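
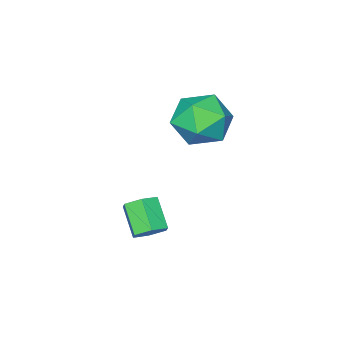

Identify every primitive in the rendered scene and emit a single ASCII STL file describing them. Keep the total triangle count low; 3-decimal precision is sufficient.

solid 
facet normal 0.291 0.689 -0.664
outer loop
vertex 0.731 -0.912 -1.12
vertex 0.342 -0.431 -0.792
vertex 1.009 -0.531 -0.603
endloop
endfacet
facet normal 0.870 -0.479 -0.115
outer loop
vertex 0.731 -0.912 -1.12
vertex 1.009 -0.531 -0.603
vertex 0.326 -1.869 -0.197
endloop
endfacet
facet normal 0.870 -0.479 -0.115
outer loop
vertex 0.326 -1.869 -0.197
vertex 1.009 -0.531 -0.603
vertex 0.604 -1.488 0.32
endloop
endfacet
facet normal -0.290 -0.689 0.664
outer loop
vertex 0.326 -1.869 -0.197
vertex 0.604 -1.488 0.32
vertex -0.062 -1.389 0.132
endloop
endfacet
facet normal 0.291 0.689 -0.663
outer loop
vertex 1.009 -0.531 -0.603
vertex 0.342 -0.431 -0.792
vertex 0.62 -0.05 -0.274
endloop
endfacet
facet normal 0.779 0.232 0.582
outer loop
vertex 1.009 -0.531 -0.603
vertex 0.62 -0.05 -0.274
vertex 0.604 -1.488 0.32
endloop
endfacet
facet normal 0.780 0.231 0.581
outer loop
vertex 0.604 -1.488 0.32
vertex 0.62 -0.05 -0.274
vertex 0.216 -1.007 0.649
endloop
endfacet
facet normal -0.290 -0.689 0.665
outer loop
vertex 0.604 -1.488 0.32
vertex 0.216 -1.007 0.649
vertex -0.062 -1.389 0.132
endloop
endfacet
facet normal 0.291 0.690 -0.663
outer loop
vertex 0.62 -0.05 -0.274
vertex 0.342 -0.431 -0.792
vertex -0.046 0.049 -0.463
endloop
endfacet
facet normal -0.092 0.711 0.697
outer loop
vertex 0.62 -0.05 -0.274
vertex -0.046 0.049 -0.463
vertex 0.216 -1.007 0.649
endloop
endfacet
facet normal -0.092 0.711 0.697
outer loop
vertex 0.216 -1.007 0.649
vertex -0.046 0.049 -0.463
vertex -0.451 -0.908 0.46
endloop
endfacet
facet normal -0.291 -0.688 0.665
outer loop
vertex 0.216 -1.007 0.649
vertex -0.451 -0.908 0.46
vertex -0.062 -1.389 0.132
endloop
endfacet
facet normal 0.290 0.689 -0.664
outer loop
vertex -0.046 0.049 -0.463
vertex 0.342 -0.431 -0.792
vertex -0.324 -0.332 -0.98
endloop
endfacet
facet normal -0.870 0.479 0.115
outer loop
vertex -0.046 0.049 -0.463
vertex -0.324 -0.332 -0.98
vertex -0.451 -0.908 0.46
endloop
endfacet
facet normal -0.870 0.479 0.115
outer loop
vertex -0.451 -0.908 0.46
vertex -0.324 -0.332 -0.98
vertex -0.729 -1.289 -0.057
endloop
endfacet
facet normal -0.291 -0.689 0.664
outer loop
vertex -0.451 -0.908 0.46
vertex -0.729 -1.289 -0.057
vertex -0.062 -1.389 0.132
endloop
endfacet
facet normal 0.290 0.689 -0.665
outer loop
vertex -0.324 -0.332 -0.98
vertex 0.342 -0.431 -0.792
vertex 0.064 -0.813 -1.309
endloop
endfacet
facet normal -0.780 -0.231 -0.582
outer loop
vertex -0.324 -0.332 -0.98
vertex 0.064 -0.813 -1.309
vertex -0.729 -1.289 -0.057
endloop
endfacet
facet normal -0.779 -0.232 -0.582
outer loop
vertex -0.729 -1.289 -0.057
vertex 0.064 -0.813 -1.309
vertex -0.34 -1.77 -0.386
endloop
endfacet
facet normal -0.291 -0.689 0.663
outer loop
vertex -0.729 -1.289 -0.057
vertex -0.34 -1.77 -0.386
vertex -0.062 -1.389 0.132
endloop
endfacet
facet normal 0.291 0.688 -0.665
outer loop
vertex 0.064 -0.813 -1.309
vertex 0.342 -0.431 -0.792
vertex 0.731 -0.912 -1.12
endloop
endfacet
facet normal 0.092 -0.711 -0.697
outer loop
vertex 0.064 -0.813 -1.309
vertex 0.731 -0.912 -1.12
vertex -0.34 -1.77 -0.386
endloop
endfacet
facet normal 0.092 -0.711 -0.697
outer loop
vertex -0.34 -1.77 -0.386
vertex 0.731 -0.912 -1.12
vertex 0.326 -1.869 -0.197
endloop
endfacet
facet normal -0.291 -0.690 0.663
outer loop
vertex -0.34 -1.77 -0.386
vertex 0.326 -1.869 -0.197
vertex -0.062 -1.389 0.132
endloop
endfacet
facet normal -0.672 0.519 0.528
outer loop
vertex -3.645 -0.336 3.48
vertex -3.276 -0.92 4.523
vertex -2.724 0.148 4.175
endloop
endfacet
facet normal -0.445 0.895 -0.034
outer loop
vertex -3.645 -0.336 3.48
vertex -2.724 0.148 4.175
vertex -2.631 0.147 2.928
endloop
endfacet
facet normal -0.586 0.518 -0.623
outer loop
vertex -3.645 -0.336 3.48
vertex -2.631 0.147 2.928
vertex -3.125 -0.922 2.504
endloop
endfacet
facet normal -0.901 -0.091 -0.425
outer loop
vertex -3.645 -0.336 3.48
vertex -3.125 -0.922 2.504
vertex -3.524 -1.581 3.49
endloop
endfacet
facet normal -0.954 -0.090 0.287
outer loop
vertex -3.645 -0.336 3.48
vertex -3.524 -1.581 3.49
vertex -3.276 -0.92 4.523
endloop
endfacet
facet normal 0.264 0.964 0.019
outer loop
vertex -2.631 0.147 2.928
vertex -2.724 0.148 4.175
vertex -1.636 -0.139 3.63
endloop
endfacet
facet normal -0.105 0.357 0.928
outer loop
vertex -2.724 0.148 4.175
vertex -3.276 -0.92 4.523
vertex -2.035 -0.798 4.616
endloop
endfacet
facet normal -0.560 -0.630 0.538
outer loop
vertex -3.276 -0.92 4.523
vertex -3.524 -1.581 3.49
vertex -2.529 -1.867 4.192
endloop
endfacet
facet normal -0.474 -0.631 -0.614
outer loop
vertex -3.524 -1.581 3.49
vertex -3.125 -0.922 2.504
vertex -2.436 -1.868 2.945
endloop
endfacet
facet normal 0.035 0.354 -0.934
outer loop
vertex -3.125 -0.922 2.504
vertex -2.631 0.147 2.928
vertex -1.884 -0.8 2.597
endloop
endfacet
facet normal 0.901 0.091 0.425
outer loop
vertex -1.515 -1.384 3.64
vertex -1.636 -0.139 3.63
vertex -2.035 -0.798 4.616
endloop
endfacet
facet normal 0.586 -0.518 0.623
outer loop
vertex -1.515 -1.384 3.64
vertex -2.035 -0.798 4.616
vertex -2.529 -1.867 4.192
endloop
endfacet
facet normal 0.445 -0.895 0.034
outer loop
vertex -1.515 -1.384 3.64
vertex -2.529 -1.867 4.192
vertex -2.436 -1.868 2.945
endloop
endfacet
facet normal 0.672 -0.519 -0.528
outer loop
vertex -1.515 -1.384 3.64
vertex -2.436 -1.868 2.945
vertex -1.884 -0.8 2.597
endloop
endfacet
facet normal 0.954 0.090 -0.287
outer loop
vertex -1.515 -1.384 3.64
vertex -1.884 -0.8 2.597
vertex -1.636 -0.139 3.63
endloop
endfacet
facet normal 0.474 0.631 0.614
outer loop
vertex -2.035 -0.798 4.616
vertex -1.636 -0.139 3.63
vertex -2.724 0.148 4.175
endloop
endfacet
facet normal -0.035 -0.354 0.934
outer loop
vertex -2.529 -1.867 4.192
vertex -2.035 -0.798 4.616
vertex -3.276 -0.92 4.523
endloop
endfacet
facet normal -0.264 -0.964 -0.019
outer loop
vertex -2.436 -1.868 2.945
vertex -2.529 -1.867 4.192
vertex -3.524 -1.581 3.49
endloop
endfacet
facet normal 0.105 -0.357 -0.928
outer loop
vertex -1.884 -0.8 2.597
vertex -2.436 -1.868 2.945
vertex -3.125 -0.922 2.504
endloop
endfacet
facet normal 0.560 0.630 -0.538
outer loop
vertex -1.636 -0.139 3.63
vertex -1.884 -0.8 2.597
vertex -2.631 0.147 2.928
endloop
endfacet

endsolid


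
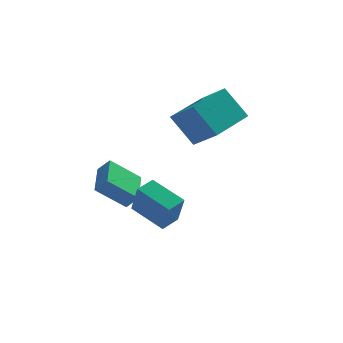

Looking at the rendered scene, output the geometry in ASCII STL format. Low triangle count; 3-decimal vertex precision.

solid 
facet normal -0.742 -0.653 -0.152
outer loop
vertex 0.336 -3.493 1.209
vertex -0.818 -2.323 1.812
vertex 0.14 -2.931 -0.255
endloop
endfacet
facet normal 0.659 -0.669 -0.345
outer loop
vertex 0.838 -2.317 -0.112
vertex 0.336 -3.493 1.209
vertex 0.14 -2.931 -0.255
endloop
endfacet
facet normal -0.742 -0.653 -0.152
outer loop
vertex 0.14 -2.931 -0.255
vertex -0.818 -2.323 1.812
vertex -1.013 -1.761 0.348
endloop
endfacet
facet normal -0.123 0.356 -0.926
outer loop
vertex -1.013 -1.761 0.348
vertex 0.838 -2.317 -0.112
vertex 0.14 -2.931 -0.255
endloop
endfacet
facet normal 0.123 -0.356 0.926
outer loop
vertex 0.336 -3.493 1.209
vertex -0.12 -1.709 1.955
vertex -0.818 -2.323 1.812
endloop
endfacet
facet normal 0.659 -0.668 -0.344
outer loop
vertex 1.033 -2.879 1.352
vertex 0.336 -3.493 1.209
vertex 0.838 -2.317 -0.112
endloop
endfacet
facet normal 0.123 -0.356 0.926
outer loop
vertex 1.033 -2.879 1.352
vertex -0.12 -1.709 1.955
vertex 0.336 -3.493 1.209
endloop
endfacet
facet normal -0.659 0.669 0.344
outer loop
vertex -0.818 -2.323 1.812
vertex -0.12 -1.709 1.955
vertex -1.013 -1.761 0.348
endloop
endfacet
facet normal -0.123 0.356 -0.926
outer loop
vertex -0.316 -1.147 0.491
vertex 0.838 -2.317 -0.112
vertex -1.013 -1.761 0.348
endloop
endfacet
facet normal -0.659 0.668 0.345
outer loop
vertex -1.013 -1.761 0.348
vertex -0.12 -1.709 1.955
vertex -0.316 -1.147 0.491
endloop
endfacet
facet normal 0.742 0.653 0.152
outer loop
vertex -0.316 -1.147 0.491
vertex 1.033 -2.879 1.352
vertex 0.838 -2.317 -0.112
endloop
endfacet
facet normal 0.742 0.653 0.151
outer loop
vertex -0.12 -1.709 1.955
vertex 1.033 -2.879 1.352
vertex -0.316 -1.147 0.491
endloop
endfacet
facet normal -0.507 0.386 0.770
outer loop
vertex 1.885 0.947 4.725
vertex 3.447 2.458 4.996
vertex 1.039 2.018 3.63
endloop
endfacet
facet normal -0.713 -0.690 -0.124
outer loop
vertex 1.953 1.322 2.244
vertex 1.885 0.947 4.725
vertex 1.039 2.018 3.63
endloop
endfacet
facet normal -0.507 0.386 0.770
outer loop
vertex 1.039 2.018 3.63
vertex 3.447 2.458 4.996
vertex 2.601 3.529 3.901
endloop
endfacet
facet normal -0.483 0.612 -0.626
outer loop
vertex 2.601 3.529 3.901
vertex 1.953 1.322 2.244
vertex 1.039 2.018 3.63
endloop
endfacet
facet normal 0.483 -0.612 0.626
outer loop
vertex 1.885 0.947 4.725
vertex 4.361 1.762 3.61
vertex 3.447 2.458 4.996
endloop
endfacet
facet normal -0.713 -0.690 -0.124
outer loop
vertex 2.799 0.251 3.339
vertex 1.885 0.947 4.725
vertex 1.953 1.322 2.244
endloop
endfacet
facet normal 0.483 -0.612 0.626
outer loop
vertex 2.799 0.251 3.339
vertex 4.361 1.762 3.61
vertex 1.885 0.947 4.725
endloop
endfacet
facet normal 0.713 0.690 0.124
outer loop
vertex 3.447 2.458 4.996
vertex 4.361 1.762 3.61
vertex 2.601 3.529 3.901
endloop
endfacet
facet normal -0.483 0.612 -0.626
outer loop
vertex 3.515 2.833 2.515
vertex 1.953 1.322 2.244
vertex 2.601 3.529 3.901
endloop
endfacet
facet normal 0.713 0.690 0.124
outer loop
vertex 2.601 3.529 3.901
vertex 4.361 1.762 3.61
vertex 3.515 2.833 2.515
endloop
endfacet
facet normal 0.507 -0.386 -0.770
outer loop
vertex 3.515 2.833 2.515
vertex 2.799 0.251 3.339
vertex 1.953 1.322 2.244
endloop
endfacet
facet normal 0.507 -0.386 -0.770
outer loop
vertex 4.361 1.762 3.61
vertex 2.799 0.251 3.339
vertex 3.515 2.833 2.515
endloop
endfacet
facet normal -0.630 0.224 -0.743
outer loop
vertex -2.26 1.732 -0.501
vertex -1.984 3.476 -0.209
vertex -0.905 1.712 -1.656
endloop
endfacet
facet normal -0.154 -0.975 -0.163
outer loop
vertex -0.376 1.524 -1.031
vertex -2.26 1.732 -0.501
vertex -0.905 1.712 -1.656
endloop
endfacet
facet normal -0.630 0.224 -0.743
outer loop
vertex -0.905 1.712 -1.656
vertex -1.984 3.476 -0.209
vertex -0.63 3.456 -1.363
endloop
endfacet
facet normal 0.762 -0.011 -0.648
outer loop
vertex -0.63 3.456 -1.363
vertex -0.376 1.524 -1.031
vertex -0.905 1.712 -1.656
endloop
endfacet
facet normal -0.761 0.012 0.648
outer loop
vertex -2.26 1.732 -0.501
vertex -1.455 3.288 0.416
vertex -1.984 3.476 -0.209
endloop
endfacet
facet normal -0.154 -0.975 -0.163
outer loop
vertex -1.73 1.544 0.123
vertex -2.26 1.732 -0.501
vertex -0.376 1.524 -1.031
endloop
endfacet
facet normal -0.761 0.011 0.649
outer loop
vertex -1.73 1.544 0.123
vertex -1.455 3.288 0.416
vertex -2.26 1.732 -0.501
endloop
endfacet
facet normal 0.154 0.975 0.163
outer loop
vertex -1.984 3.476 -0.209
vertex -1.455 3.288 0.416
vertex -0.63 3.456 -1.363
endloop
endfacet
facet normal 0.760 -0.012 -0.649
outer loop
vertex -0.1 3.268 -0.739
vertex -0.376 1.524 -1.031
vertex -0.63 3.456 -1.363
endloop
endfacet
facet normal 0.154 0.975 0.163
outer loop
vertex -0.63 3.456 -1.363
vertex -1.455 3.288 0.416
vertex -0.1 3.268 -0.739
endloop
endfacet
facet normal 0.630 -0.224 0.743
outer loop
vertex -0.1 3.268 -0.739
vertex -1.73 1.544 0.123
vertex -0.376 1.524 -1.031
endloop
endfacet
facet normal 0.630 -0.224 0.743
outer loop
vertex -1.455 3.288 0.416
vertex -1.73 1.544 0.123
vertex -0.1 3.268 -0.739
endloop
endfacet

endsolid


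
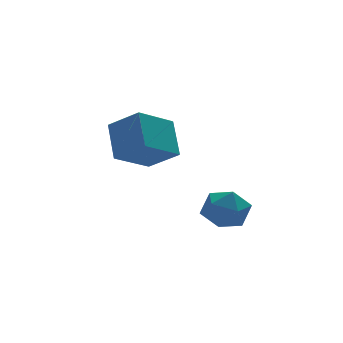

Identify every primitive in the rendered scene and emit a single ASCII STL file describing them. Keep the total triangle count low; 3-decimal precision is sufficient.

solid 
facet normal -0.549 0.635 -0.543
outer loop
vertex -0.029 -0.323 -0.088
vertex 0.154 0.916 1.177
vertex 1.538 0.308 -0.934
endloop
endfacet
facet normal -0.103 -0.696 -0.711
outer loop
vertex 2.406 -0.696 -0.077
vertex -0.029 -0.323 -0.088
vertex 1.538 0.308 -0.934
endloop
endfacet
facet normal -0.549 0.635 -0.543
outer loop
vertex 1.538 0.308 -0.934
vertex 0.154 0.916 1.177
vertex 1.722 1.547 0.33
endloop
endfacet
facet normal 0.829 0.334 -0.448
outer loop
vertex 1.722 1.547 0.33
vertex 2.406 -0.696 -0.077
vertex 1.538 0.308 -0.934
endloop
endfacet
facet normal -0.829 -0.335 0.448
outer loop
vertex -0.029 -0.323 -0.088
vertex 1.022 -0.088 2.034
vertex 0.154 0.916 1.177
endloop
endfacet
facet normal -0.103 -0.696 -0.710
outer loop
vertex 0.838 -1.327 0.77
vertex -0.029 -0.323 -0.088
vertex 2.406 -0.696 -0.077
endloop
endfacet
facet normal -0.830 -0.334 0.448
outer loop
vertex 0.838 -1.327 0.77
vertex 1.022 -0.088 2.034
vertex -0.029 -0.323 -0.088
endloop
endfacet
facet normal 0.104 0.696 0.710
outer loop
vertex 0.154 0.916 1.177
vertex 1.022 -0.088 2.034
vertex 1.722 1.547 0.33
endloop
endfacet
facet normal 0.830 0.334 -0.447
outer loop
vertex 2.589 0.543 1.188
vertex 2.406 -0.696 -0.077
vertex 1.722 1.547 0.33
endloop
endfacet
facet normal 0.103 0.696 0.710
outer loop
vertex 1.722 1.547 0.33
vertex 1.022 -0.088 2.034
vertex 2.589 0.543 1.188
endloop
endfacet
facet normal 0.549 -0.635 0.543
outer loop
vertex 2.589 0.543 1.188
vertex 0.838 -1.327 0.77
vertex 2.406 -0.696 -0.077
endloop
endfacet
facet normal 0.549 -0.635 0.543
outer loop
vertex 1.022 -0.088 2.034
vertex 0.838 -1.327 0.77
vertex 2.589 0.543 1.188
endloop
endfacet
facet normal -0.950 -0.309 -0.039
outer loop
vertex 2.187 -3.365 -2.018
vertex 2.496 -4.283 -2.26
vertex 2.375 -4.033 -1.3
endloop
endfacet
facet normal -0.874 0.220 0.434
outer loop
vertex 2.187 -3.365 -2.018
vertex 2.375 -4.033 -1.3
vertex 2.669 -3.085 -1.189
endloop
endfacet
facet normal -0.611 0.787 0.090
outer loop
vertex 2.187 -3.365 -2.018
vertex 2.669 -3.085 -1.189
vertex 2.971 -2.749 -2.08
endloop
endfacet
facet normal -0.525 0.608 -0.595
outer loop
vertex 2.187 -3.365 -2.018
vertex 2.971 -2.749 -2.08
vertex 2.864 -3.489 -2.742
endloop
endfacet
facet normal -0.735 -0.069 -0.675
outer loop
vertex 2.187 -3.365 -2.018
vertex 2.864 -3.489 -2.742
vertex 2.496 -4.283 -2.26
endloop
endfacet
facet normal -0.393 0.014 0.919
outer loop
vertex 2.669 -3.085 -1.189
vertex 2.375 -4.033 -1.3
vertex 3.276 -3.831 -0.918
endloop
endfacet
facet normal -0.516 -0.842 0.154
outer loop
vertex 2.375 -4.033 -1.3
vertex 2.496 -4.283 -2.26
vertex 3.169 -4.571 -1.58
endloop
endfacet
facet normal -0.167 -0.454 -0.875
outer loop
vertex 2.496 -4.283 -2.26
vertex 2.864 -3.489 -2.742
vertex 3.471 -4.235 -2.471
endloop
endfacet
facet normal 0.172 0.643 -0.746
outer loop
vertex 2.864 -3.489 -2.742
vertex 2.971 -2.749 -2.08
vertex 3.765 -3.287 -2.36
endloop
endfacet
facet normal 0.033 0.931 0.362
outer loop
vertex 2.971 -2.749 -2.08
vertex 2.669 -3.085 -1.189
vertex 3.644 -3.037 -1.4
endloop
endfacet
facet normal 0.525 -0.608 0.595
outer loop
vertex 3.953 -3.955 -1.642
vertex 3.276 -3.831 -0.918
vertex 3.169 -4.571 -1.58
endloop
endfacet
facet normal 0.611 -0.787 -0.090
outer loop
vertex 3.953 -3.955 -1.642
vertex 3.169 -4.571 -1.58
vertex 3.471 -4.235 -2.471
endloop
endfacet
facet normal 0.874 -0.220 -0.434
outer loop
vertex 3.953 -3.955 -1.642
vertex 3.471 -4.235 -2.471
vertex 3.765 -3.287 -2.36
endloop
endfacet
facet normal 0.950 0.309 0.039
outer loop
vertex 3.953 -3.955 -1.642
vertex 3.765 -3.287 -2.36
vertex 3.644 -3.037 -1.4
endloop
endfacet
facet normal 0.735 0.069 0.675
outer loop
vertex 3.953 -3.955 -1.642
vertex 3.644 -3.037 -1.4
vertex 3.276 -3.831 -0.918
endloop
endfacet
facet normal -0.172 -0.643 0.746
outer loop
vertex 3.169 -4.571 -1.58
vertex 3.276 -3.831 -0.918
vertex 2.375 -4.033 -1.3
endloop
endfacet
facet normal -0.033 -0.931 -0.362
outer loop
vertex 3.471 -4.235 -2.471
vertex 3.169 -4.571 -1.58
vertex 2.496 -4.283 -2.26
endloop
endfacet
facet normal 0.393 -0.014 -0.919
outer loop
vertex 3.765 -3.287 -2.36
vertex 3.471 -4.235 -2.471
vertex 2.864 -3.489 -2.742
endloop
endfacet
facet normal 0.516 0.842 -0.154
outer loop
vertex 3.644 -3.037 -1.4
vertex 3.765 -3.287 -2.36
vertex 2.971 -2.749 -2.08
endloop
endfacet
facet normal 0.167 0.454 0.875
outer loop
vertex 3.276 -3.831 -0.918
vertex 3.644 -3.037 -1.4
vertex 2.669 -3.085 -1.189
endloop
endfacet

endsolid


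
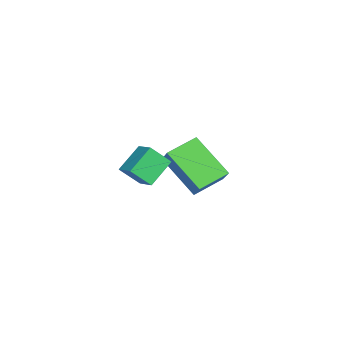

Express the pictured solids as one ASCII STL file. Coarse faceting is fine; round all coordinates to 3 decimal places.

solid 
facet normal -0.783 -0.493 -0.379
outer loop
vertex 2.412 -2.961 2.433
vertex 1.674 -2.332 3.139
vertex 2.321 -2.267 1.719
endloop
endfacet
facet normal 0.615 -0.525 -0.588
outer loop
vertex 2.986 -1.848 2.041
vertex 2.412 -2.961 2.433
vertex 2.321 -2.267 1.719
endloop
endfacet
facet normal -0.783 -0.494 -0.379
outer loop
vertex 2.321 -2.267 1.719
vertex 1.674 -2.332 3.139
vertex 1.582 -1.638 2.425
endloop
endfacet
facet normal -0.092 0.694 -0.714
outer loop
vertex 1.582 -1.638 2.425
vertex 2.986 -1.848 2.041
vertex 2.321 -2.267 1.719
endloop
endfacet
facet normal 0.092 -0.694 0.714
outer loop
vertex 2.412 -2.961 2.433
vertex 2.339 -1.913 3.461
vertex 1.674 -2.332 3.139
endloop
endfacet
facet normal 0.615 -0.525 -0.589
outer loop
vertex 3.078 -2.542 2.755
vertex 2.412 -2.961 2.433
vertex 2.986 -1.848 2.041
endloop
endfacet
facet normal 0.091 -0.694 0.714
outer loop
vertex 3.078 -2.542 2.755
vertex 2.339 -1.913 3.461
vertex 2.412 -2.961 2.433
endloop
endfacet
facet normal -0.615 0.524 0.589
outer loop
vertex 1.674 -2.332 3.139
vertex 2.339 -1.913 3.461
vertex 1.582 -1.638 2.425
endloop
endfacet
facet normal -0.091 0.694 -0.714
outer loop
vertex 2.248 -1.219 2.747
vertex 2.986 -1.848 2.041
vertex 1.582 -1.638 2.425
endloop
endfacet
facet normal -0.615 0.525 0.589
outer loop
vertex 1.582 -1.638 2.425
vertex 2.339 -1.913 3.461
vertex 2.248 -1.219 2.747
endloop
endfacet
facet normal 0.783 0.493 0.379
outer loop
vertex 2.248 -1.219 2.747
vertex 3.078 -2.542 2.755
vertex 2.986 -1.848 2.041
endloop
endfacet
facet normal 0.783 0.493 0.380
outer loop
vertex 2.339 -1.913 3.461
vertex 3.078 -2.542 2.755
vertex 2.248 -1.219 2.747
endloop
endfacet
facet normal -0.703 -0.183 -0.687
outer loop
vertex -2.022 -1.723 0.357
vertex -2.707 -0.706 0.787
vertex -1.083 -0.551 -0.918
endloop
endfacet
facet normal 0.528 -0.782 -0.331
outer loop
vertex -0.253 -0.334 -0.107
vertex -2.022 -1.723 0.357
vertex -1.083 -0.551 -0.918
endloop
endfacet
facet normal -0.704 -0.183 -0.687
outer loop
vertex -1.083 -0.551 -0.918
vertex -2.707 -0.706 0.787
vertex -1.768 0.467 -0.487
endloop
endfacet
facet normal 0.477 0.595 -0.647
outer loop
vertex -1.768 0.467 -0.487
vertex -0.253 -0.334 -0.107
vertex -1.083 -0.551 -0.918
endloop
endfacet
facet normal -0.477 -0.595 0.647
outer loop
vertex -2.022 -1.723 0.357
vertex -1.877 -0.489 1.598
vertex -2.707 -0.706 0.787
endloop
endfacet
facet normal 0.527 -0.782 -0.332
outer loop
vertex -1.192 -1.507 1.167
vertex -2.022 -1.723 0.357
vertex -0.253 -0.334 -0.107
endloop
endfacet
facet normal -0.477 -0.595 0.647
outer loop
vertex -1.192 -1.507 1.167
vertex -1.877 -0.489 1.598
vertex -2.022 -1.723 0.357
endloop
endfacet
facet normal -0.528 0.782 0.331
outer loop
vertex -2.707 -0.706 0.787
vertex -1.877 -0.489 1.598
vertex -1.768 0.467 -0.487
endloop
endfacet
facet normal 0.477 0.595 -0.647
outer loop
vertex -0.938 0.683 0.323
vertex -0.253 -0.334 -0.107
vertex -1.768 0.467 -0.487
endloop
endfacet
facet normal -0.527 0.783 0.331
outer loop
vertex -1.768 0.467 -0.487
vertex -1.877 -0.489 1.598
vertex -0.938 0.683 0.323
endloop
endfacet
facet normal 0.703 0.183 0.687
outer loop
vertex -0.938 0.683 0.323
vertex -1.192 -1.507 1.167
vertex -0.253 -0.334 -0.107
endloop
endfacet
facet normal 0.704 0.183 0.686
outer loop
vertex -1.877 -0.489 1.598
vertex -1.192 -1.507 1.167
vertex -0.938 0.683 0.323
endloop
endfacet

endsolid


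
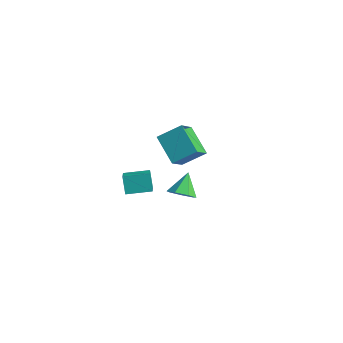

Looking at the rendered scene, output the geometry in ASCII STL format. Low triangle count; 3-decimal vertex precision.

solid 
facet normal 0.349 -0.620 -0.703
outer loop
vertex 0.705 2.87 -4.279
vertex -0.161 2.351 -4.252
vertex 0.081 3.143 -4.83
endloop
endfacet
facet normal 0.382 0.924 0.025
outer loop
vertex 0.705 2.87 -4.279
vertex 0.081 3.143 -4.83
vertex -0.779 3.449 -3.008
endloop
endfacet
facet normal 0.349 -0.620 -0.703
outer loop
vertex 0.081 3.143 -4.83
vertex -0.161 2.351 -4.252
vertex -0.726 2.82 -4.946
endloop
endfacet
facet normal -0.317 0.900 -0.301
outer loop
vertex 0.081 3.143 -4.83
vertex -0.726 2.82 -4.946
vertex -0.779 3.449 -3.008
endloop
endfacet
facet normal 0.348 -0.620 -0.703
outer loop
vertex -0.726 2.82 -4.946
vertex -0.161 2.351 -4.252
vertex -1.107 2.145 -4.539
endloop
endfacet
facet normal -0.898 0.411 -0.158
outer loop
vertex -0.726 2.82 -4.946
vertex -1.107 2.145 -4.539
vertex -0.779 3.449 -3.008
endloop
endfacet
facet normal 0.348 -0.620 -0.703
outer loop
vertex -1.107 2.145 -4.539
vertex -0.161 2.351 -4.252
vertex -0.777 1.624 -3.916
endloop
endfacet
facet normal -0.923 -0.172 0.345
outer loop
vertex -1.107 2.145 -4.539
vertex -0.777 1.624 -3.916
vertex -0.779 3.449 -3.008
endloop
endfacet
facet normal 0.349 -0.620 -0.703
outer loop
vertex -0.777 1.624 -3.916
vertex -0.161 2.351 -4.252
vertex 0.017 1.651 -3.546
endloop
endfacet
facet normal -0.373 -0.414 0.831
outer loop
vertex -0.777 1.624 -3.916
vertex 0.017 1.651 -3.546
vertex -0.779 3.449 -3.008
endloop
endfacet
facet normal 0.349 -0.620 -0.703
outer loop
vertex 0.017 1.651 -3.546
vertex -0.161 2.351 -4.252
vertex 0.677 2.206 -3.708
endloop
endfacet
facet normal 0.338 -0.129 0.932
outer loop
vertex 0.017 1.651 -3.546
vertex 0.677 2.206 -3.708
vertex -0.779 3.449 -3.008
endloop
endfacet
facet normal 0.349 -0.619 -0.703
outer loop
vertex 0.677 2.206 -3.708
vertex -0.161 2.351 -4.252
vertex 0.705 2.87 -4.279
endloop
endfacet
facet normal 0.673 0.465 0.574
outer loop
vertex 0.677 2.206 -3.708
vertex 0.705 2.87 -4.279
vertex -0.779 3.449 -3.008
endloop
endfacet
facet normal -0.827 0.139 0.544
outer loop
vertex 2.612 -0.003 5.511
vertex 2.083 1.232 4.39
vertex 1.765 -1.246 4.541
endloop
endfacet
facet normal 0.302 -0.706 0.641
outer loop
vertex 3.577 -1.552 3.35
vertex 2.612 -0.003 5.511
vertex 1.765 -1.246 4.541
endloop
endfacet
facet normal -0.828 0.139 0.544
outer loop
vertex 1.765 -1.246 4.541
vertex 2.083 1.232 4.39
vertex 1.236 -0.012 3.42
endloop
endfacet
facet normal -0.473 -0.695 -0.542
outer loop
vertex 1.236 -0.012 3.42
vertex 3.577 -1.552 3.35
vertex 1.765 -1.246 4.541
endloop
endfacet
facet normal 0.473 0.695 0.542
outer loop
vertex 2.612 -0.003 5.511
vertex 3.895 0.926 3.199
vertex 2.083 1.232 4.39
endloop
endfacet
facet normal 0.302 -0.706 0.641
outer loop
vertex 4.424 -0.308 4.32
vertex 2.612 -0.003 5.511
vertex 3.577 -1.552 3.35
endloop
endfacet
facet normal 0.473 0.695 0.542
outer loop
vertex 4.424 -0.308 4.32
vertex 3.895 0.926 3.199
vertex 2.612 -0.003 5.511
endloop
endfacet
facet normal -0.302 0.706 -0.641
outer loop
vertex 2.083 1.232 4.39
vertex 3.895 0.926 3.199
vertex 1.236 -0.012 3.42
endloop
endfacet
facet normal -0.473 -0.695 -0.542
outer loop
vertex 3.048 -0.317 2.229
vertex 3.577 -1.552 3.35
vertex 1.236 -0.012 3.42
endloop
endfacet
facet normal -0.302 0.706 -0.641
outer loop
vertex 1.236 -0.012 3.42
vertex 3.895 0.926 3.199
vertex 3.048 -0.317 2.229
endloop
endfacet
facet normal 0.827 -0.139 -0.544
outer loop
vertex 3.048 -0.317 2.229
vertex 4.424 -0.308 4.32
vertex 3.577 -1.552 3.35
endloop
endfacet
facet normal 0.827 -0.139 -0.544
outer loop
vertex 3.895 0.926 3.199
vertex 4.424 -0.308 4.32
vertex 3.048 -0.317 2.229
endloop
endfacet
facet normal -0.680 0.567 -0.465
outer loop
vertex -1.982 -0.962 -1.471
vertex -0.971 0.415 -1.27
vertex -1.386 -1.227 -2.664
endloop
endfacet
facet normal -0.588 -0.800 -0.116
outer loop
vertex -0.489 -1.975 -2.05
vertex -1.982 -0.962 -1.471
vertex -1.386 -1.227 -2.664
endloop
endfacet
facet normal -0.680 0.567 -0.465
outer loop
vertex -1.386 -1.227 -2.664
vertex -0.971 0.415 -1.27
vertex -0.375 0.15 -2.464
endloop
endfacet
facet normal 0.438 -0.194 -0.877
outer loop
vertex -0.375 0.15 -2.464
vertex -0.489 -1.975 -2.05
vertex -1.386 -1.227 -2.664
endloop
endfacet
facet normal -0.439 0.194 0.877
outer loop
vertex -1.982 -0.962 -1.471
vertex -0.074 -0.333 -0.656
vertex -0.971 0.415 -1.27
endloop
endfacet
facet normal -0.588 -0.800 -0.116
outer loop
vertex -1.085 -1.71 -0.856
vertex -1.982 -0.962 -1.471
vertex -0.489 -1.975 -2.05
endloop
endfacet
facet normal -0.439 0.195 0.877
outer loop
vertex -1.085 -1.71 -0.856
vertex -0.074 -0.333 -0.656
vertex -1.982 -0.962 -1.471
endloop
endfacet
facet normal 0.588 0.800 0.116
outer loop
vertex -0.971 0.415 -1.27
vertex -0.074 -0.333 -0.656
vertex -0.375 0.15 -2.464
endloop
endfacet
facet normal 0.439 -0.194 -0.877
outer loop
vertex 0.522 -0.598 -1.849
vertex -0.489 -1.975 -2.05
vertex -0.375 0.15 -2.464
endloop
endfacet
facet normal 0.588 0.800 0.116
outer loop
vertex -0.375 0.15 -2.464
vertex -0.074 -0.333 -0.656
vertex 0.522 -0.598 -1.849
endloop
endfacet
facet normal 0.680 -0.567 0.465
outer loop
vertex 0.522 -0.598 -1.849
vertex -1.085 -1.71 -0.856
vertex -0.489 -1.975 -2.05
endloop
endfacet
facet normal 0.680 -0.567 0.466
outer loop
vertex -0.074 -0.333 -0.656
vertex -1.085 -1.71 -0.856
vertex 0.522 -0.598 -1.849
endloop
endfacet

endsolid


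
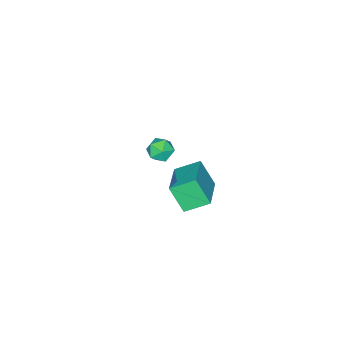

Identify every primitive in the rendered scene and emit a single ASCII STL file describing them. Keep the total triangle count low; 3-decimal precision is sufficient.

solid 
facet normal -0.584 0.675 0.451
outer loop
vertex -0.802 0.359 -1.694
vertex 0.893 1.418 -1.082
vertex -0.851 1.207 -3.026
endloop
endfacet
facet normal -0.811 -0.506 -0.293
outer loop
vertex -0.033 0.262 -3.658
vertex -0.802 0.359 -1.694
vertex -0.851 1.207 -3.026
endloop
endfacet
facet normal -0.584 0.675 0.451
outer loop
vertex -0.851 1.207 -3.026
vertex 0.893 1.418 -1.082
vertex 0.844 2.266 -2.415
endloop
endfacet
facet normal -0.031 0.537 -0.843
outer loop
vertex 0.844 2.266 -2.415
vertex -0.033 0.262 -3.658
vertex -0.851 1.207 -3.026
endloop
endfacet
facet normal 0.031 -0.537 0.843
outer loop
vertex -0.802 0.359 -1.694
vertex 1.711 0.473 -1.714
vertex 0.893 1.418 -1.082
endloop
endfacet
facet normal -0.811 -0.507 -0.293
outer loop
vertex 0.016 -0.586 -2.325
vertex -0.802 0.359 -1.694
vertex -0.033 0.262 -3.658
endloop
endfacet
facet normal 0.031 -0.536 0.843
outer loop
vertex 0.016 -0.586 -2.325
vertex 1.711 0.473 -1.714
vertex -0.802 0.359 -1.694
endloop
endfacet
facet normal 0.811 0.507 0.292
outer loop
vertex 0.893 1.418 -1.082
vertex 1.711 0.473 -1.714
vertex 0.844 2.266 -2.415
endloop
endfacet
facet normal -0.031 0.537 -0.843
outer loop
vertex 1.662 1.321 -3.046
vertex -0.033 0.262 -3.658
vertex 0.844 2.266 -2.415
endloop
endfacet
facet normal 0.811 0.507 0.293
outer loop
vertex 0.844 2.266 -2.415
vertex 1.711 0.473 -1.714
vertex 1.662 1.321 -3.046
endloop
endfacet
facet normal 0.584 -0.675 -0.451
outer loop
vertex 1.662 1.321 -3.046
vertex 0.016 -0.586 -2.325
vertex -0.033 0.262 -3.658
endloop
endfacet
facet normal 0.584 -0.675 -0.451
outer loop
vertex 1.711 0.473 -1.714
vertex 0.016 -0.586 -2.325
vertex 1.662 1.321 -3.046
endloop
endfacet
facet normal -0.734 0.448 0.511
outer loop
vertex 2.804 1.451 3.517
vertex 3.234 1.525 4.07
vertex 3.201 2.03 3.58
endloop
endfacet
facet normal -0.800 0.569 -0.189
outer loop
vertex 2.804 1.451 3.517
vertex 3.201 2.03 3.58
vertex 3.128 1.719 2.952
endloop
endfacet
facet normal -0.853 -0.061 -0.518
outer loop
vertex 2.804 1.451 3.517
vertex 3.128 1.719 2.952
vertex 3.116 1.022 3.054
endloop
endfacet
facet normal -0.820 -0.572 -0.022
outer loop
vertex 2.804 1.451 3.517
vertex 3.116 1.022 3.054
vertex 3.181 0.902 3.745
endloop
endfacet
facet normal -0.746 -0.257 0.614
outer loop
vertex 2.804 1.451 3.517
vertex 3.181 0.902 3.745
vertex 3.234 1.525 4.07
endloop
endfacet
facet normal -0.202 0.887 -0.416
outer loop
vertex 3.128 1.719 2.952
vertex 3.201 2.03 3.58
vertex 3.759 1.958 3.155
endloop
endfacet
facet normal -0.094 0.690 0.718
outer loop
vertex 3.201 2.03 3.58
vertex 3.234 1.525 4.07
vertex 3.824 1.838 3.846
endloop
endfacet
facet normal -0.113 -0.452 0.885
outer loop
vertex 3.234 1.525 4.07
vertex 3.181 0.902 3.745
vertex 3.812 1.141 3.948
endloop
endfacet
facet normal -0.234 -0.961 -0.145
outer loop
vertex 3.181 0.902 3.745
vertex 3.116 1.022 3.054
vertex 3.739 0.83 3.32
endloop
endfacet
facet normal -0.289 -0.134 -0.948
outer loop
vertex 3.116 1.022 3.054
vertex 3.128 1.719 2.952
vertex 3.706 1.335 2.83
endloop
endfacet
facet normal 0.820 0.572 0.022
outer loop
vertex 4.136 1.409 3.383
vertex 3.759 1.958 3.155
vertex 3.824 1.838 3.846
endloop
endfacet
facet normal 0.853 0.061 0.518
outer loop
vertex 4.136 1.409 3.383
vertex 3.824 1.838 3.846
vertex 3.812 1.141 3.948
endloop
endfacet
facet normal 0.800 -0.569 0.189
outer loop
vertex 4.136 1.409 3.383
vertex 3.812 1.141 3.948
vertex 3.739 0.83 3.32
endloop
endfacet
facet normal 0.734 -0.448 -0.511
outer loop
vertex 4.136 1.409 3.383
vertex 3.739 0.83 3.32
vertex 3.706 1.335 2.83
endloop
endfacet
facet normal 0.746 0.257 -0.614
outer loop
vertex 4.136 1.409 3.383
vertex 3.706 1.335 2.83
vertex 3.759 1.958 3.155
endloop
endfacet
facet normal 0.234 0.961 0.145
outer loop
vertex 3.824 1.838 3.846
vertex 3.759 1.958 3.155
vertex 3.201 2.03 3.58
endloop
endfacet
facet normal 0.289 0.134 0.948
outer loop
vertex 3.812 1.141 3.948
vertex 3.824 1.838 3.846
vertex 3.234 1.525 4.07
endloop
endfacet
facet normal 0.202 -0.887 0.416
outer loop
vertex 3.739 0.83 3.32
vertex 3.812 1.141 3.948
vertex 3.181 0.902 3.745
endloop
endfacet
facet normal 0.094 -0.690 -0.718
outer loop
vertex 3.706 1.335 2.83
vertex 3.739 0.83 3.32
vertex 3.116 1.022 3.054
endloop
endfacet
facet normal 0.113 0.452 -0.885
outer loop
vertex 3.759 1.958 3.155
vertex 3.706 1.335 2.83
vertex 3.128 1.719 2.952
endloop
endfacet

endsolid


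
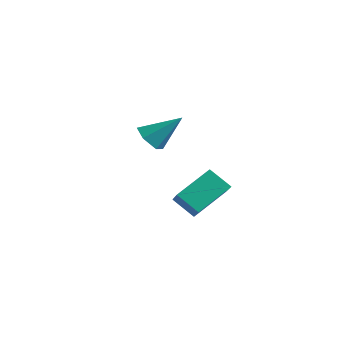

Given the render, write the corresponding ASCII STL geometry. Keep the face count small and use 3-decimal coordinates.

solid 
facet normal -0.598 0.490 -0.634
outer loop
vertex 0.107 -1.85 -1.935
vertex 0.493 -0.065 -0.919
vertex 1.168 -1.614 -2.753
endloop
endfacet
facet normal -0.185 -0.854 -0.486
outer loop
vertex 2.047 -2.335 -1.821
vertex 0.107 -1.85 -1.935
vertex 1.168 -1.614 -2.753
endloop
endfacet
facet normal -0.598 0.490 -0.634
outer loop
vertex 1.168 -1.614 -2.753
vertex 0.493 -0.065 -0.919
vertex 1.554 0.171 -1.737
endloop
endfacet
facet normal 0.780 0.174 -0.601
outer loop
vertex 1.554 0.171 -1.737
vertex 2.047 -2.335 -1.821
vertex 1.168 -1.614 -2.753
endloop
endfacet
facet normal -0.780 -0.174 0.601
outer loop
vertex 0.107 -1.85 -1.935
vertex 1.372 -0.786 0.013
vertex 0.493 -0.065 -0.919
endloop
endfacet
facet normal -0.185 -0.854 -0.486
outer loop
vertex 0.986 -2.571 -1.003
vertex 0.107 -1.85 -1.935
vertex 2.047 -2.335 -1.821
endloop
endfacet
facet normal -0.780 -0.174 0.601
outer loop
vertex 0.986 -2.571 -1.003
vertex 1.372 -0.786 0.013
vertex 0.107 -1.85 -1.935
endloop
endfacet
facet normal 0.185 0.854 0.486
outer loop
vertex 0.493 -0.065 -0.919
vertex 1.372 -0.786 0.013
vertex 1.554 0.171 -1.737
endloop
endfacet
facet normal 0.780 0.174 -0.601
outer loop
vertex 2.433 -0.55 -0.805
vertex 2.047 -2.335 -1.821
vertex 1.554 0.171 -1.737
endloop
endfacet
facet normal 0.185 0.854 0.486
outer loop
vertex 1.554 0.171 -1.737
vertex 1.372 -0.786 0.013
vertex 2.433 -0.55 -0.805
endloop
endfacet
facet normal 0.598 -0.490 0.634
outer loop
vertex 2.433 -0.55 -0.805
vertex 0.986 -2.571 -1.003
vertex 2.047 -2.335 -1.821
endloop
endfacet
facet normal 0.598 -0.490 0.634
outer loop
vertex 1.372 -0.786 0.013
vertex 0.986 -2.571 -1.003
vertex 2.433 -0.55 -0.805
endloop
endfacet
facet normal -0.537 -0.523 -0.662
outer loop
vertex -3.739 1.377 -1.294
vertex -4.513 1.802 -1.002
vertex -4.015 2.169 -1.696
endloop
endfacet
facet normal 0.931 0.157 -0.329
outer loop
vertex -3.739 1.377 -1.294
vertex -4.015 2.169 -1.696
vertex -3.407 2.878 0.362
endloop
endfacet
facet normal -0.537 -0.523 -0.662
outer loop
vertex -4.015 2.169 -1.696
vertex -4.513 1.802 -1.002
vertex -4.789 2.594 -1.404
endloop
endfacet
facet normal 0.325 0.861 -0.392
outer loop
vertex -4.015 2.169 -1.696
vertex -4.789 2.594 -1.404
vertex -3.407 2.878 0.362
endloop
endfacet
facet normal -0.537 -0.523 -0.662
outer loop
vertex -4.789 2.594 -1.404
vertex -4.513 1.802 -1.002
vertex -5.287 2.226 -0.709
endloop
endfacet
facet normal -0.412 0.894 0.178
outer loop
vertex -4.789 2.594 -1.404
vertex -5.287 2.226 -0.709
vertex -3.407 2.878 0.362
endloop
endfacet
facet normal -0.537 -0.522 -0.662
outer loop
vertex -5.287 2.226 -0.709
vertex -4.513 1.802 -1.002
vertex -5.011 1.434 -0.308
endloop
endfacet
facet normal -0.540 0.223 0.812
outer loop
vertex -5.287 2.226 -0.709
vertex -5.011 1.434 -0.308
vertex -3.407 2.878 0.362
endloop
endfacet
facet normal -0.537 -0.523 -0.662
outer loop
vertex -5.011 1.434 -0.308
vertex -4.513 1.802 -1.002
vertex -4.237 1.009 -0.6
endloop
endfacet
facet normal 0.067 -0.480 0.875
outer loop
vertex -5.011 1.434 -0.308
vertex -4.237 1.009 -0.6
vertex -3.407 2.878 0.362
endloop
endfacet
facet normal -0.537 -0.523 -0.662
outer loop
vertex -4.237 1.009 -0.6
vertex -4.513 1.802 -1.002
vertex -3.739 1.377 -1.294
endloop
endfacet
facet normal 0.803 -0.513 0.304
outer loop
vertex -4.237 1.009 -0.6
vertex -3.739 1.377 -1.294
vertex -3.407 2.878 0.362
endloop
endfacet

endsolid


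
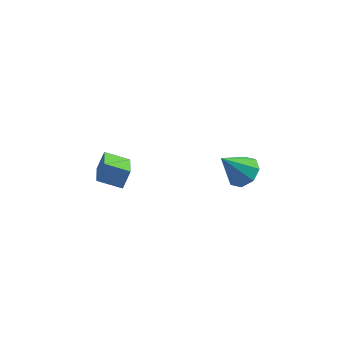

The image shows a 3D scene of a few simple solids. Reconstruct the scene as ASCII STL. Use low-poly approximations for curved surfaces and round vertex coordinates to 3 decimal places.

solid 
facet normal -0.312 -0.469 -0.826
outer loop
vertex -3.522 -0.877 -3.534
vertex -3.748 0.921 -4.47
vertex -2.229 -0.948 -3.982
endloop
endfacet
facet normal 0.111 -0.881 0.459
outer loop
vertex -1.892 -0.441 -3.09
vertex -3.522 -0.877 -3.534
vertex -2.229 -0.948 -3.982
endloop
endfacet
facet normal -0.312 -0.469 -0.826
outer loop
vertex -2.229 -0.948 -3.982
vertex -3.748 0.921 -4.47
vertex -2.455 0.85 -4.918
endloop
endfacet
facet normal 0.944 -0.052 -0.327
outer loop
vertex -2.455 0.85 -4.918
vertex -1.892 -0.441 -3.09
vertex -2.229 -0.948 -3.982
endloop
endfacet
facet normal -0.944 0.052 0.327
outer loop
vertex -3.522 -0.877 -3.534
vertex -3.411 1.428 -3.578
vertex -3.748 0.921 -4.47
endloop
endfacet
facet normal 0.111 -0.881 0.459
outer loop
vertex -3.185 -0.37 -2.642
vertex -3.522 -0.877 -3.534
vertex -1.892 -0.441 -3.09
endloop
endfacet
facet normal -0.944 0.052 0.327
outer loop
vertex -3.185 -0.37 -2.642
vertex -3.411 1.428 -3.578
vertex -3.522 -0.877 -3.534
endloop
endfacet
facet normal -0.111 0.881 -0.459
outer loop
vertex -3.748 0.921 -4.47
vertex -3.411 1.428 -3.578
vertex -2.455 0.85 -4.918
endloop
endfacet
facet normal 0.944 -0.052 -0.327
outer loop
vertex -2.118 1.357 -4.026
vertex -1.892 -0.441 -3.09
vertex -2.455 0.85 -4.918
endloop
endfacet
facet normal -0.111 0.881 -0.459
outer loop
vertex -2.455 0.85 -4.918
vertex -3.411 1.428 -3.578
vertex -2.118 1.357 -4.026
endloop
endfacet
facet normal 0.312 0.469 0.826
outer loop
vertex -2.118 1.357 -4.026
vertex -3.185 -0.37 -2.642
vertex -1.892 -0.441 -3.09
endloop
endfacet
facet normal 0.312 0.469 0.826
outer loop
vertex -3.411 1.428 -3.578
vertex -3.185 -0.37 -2.642
vertex -2.118 1.357 -4.026
endloop
endfacet
facet normal 0.563 0.230 -0.794
outer loop
vertex 4.218 -0.736 -1.175
vertex 3.649 -1.243 -1.726
vertex 3.677 -0.347 -1.446
endloop
endfacet
facet normal 0.075 0.638 0.767
outer loop
vertex 4.218 -0.736 -1.175
vertex 3.677 -0.347 -1.446
vertex 2.591 -1.677 -0.234
endloop
endfacet
facet normal 0.563 0.231 -0.794
outer loop
vertex 3.677 -0.347 -1.446
vertex 3.649 -1.243 -1.726
vertex 3.12 -0.482 -1.88
endloop
endfacet
facet normal -0.498 0.770 0.399
outer loop
vertex 3.677 -0.347 -1.446
vertex 3.12 -0.482 -1.88
vertex 2.591 -1.677 -0.234
endloop
endfacet
facet normal 0.564 0.231 -0.793
outer loop
vertex 3.12 -0.482 -1.88
vertex 3.649 -1.243 -1.726
vertex 2.873 -1.063 -2.225
endloop
endfacet
facet normal -0.918 0.395 -0.008
outer loop
vertex 3.12 -0.482 -1.88
vertex 2.873 -1.063 -2.225
vertex 2.591 -1.677 -0.234
endloop
endfacet
facet normal 0.564 0.231 -0.793
outer loop
vertex 2.873 -1.063 -2.225
vertex 3.649 -1.243 -1.726
vertex 3.081 -1.75 -2.277
endloop
endfacet
facet normal -0.939 -0.268 -0.216
outer loop
vertex 2.873 -1.063 -2.225
vertex 3.081 -1.75 -2.277
vertex 2.591 -1.677 -0.234
endloop
endfacet
facet normal 0.564 0.230 -0.793
outer loop
vertex 3.081 -1.75 -2.277
vertex 3.649 -1.243 -1.726
vertex 3.621 -2.14 -2.006
endloop
endfacet
facet normal -0.548 -0.830 -0.102
outer loop
vertex 3.081 -1.75 -2.277
vertex 3.621 -2.14 -2.006
vertex 2.591 -1.677 -0.234
endloop
endfacet
facet normal 0.562 0.230 -0.794
outer loop
vertex 3.621 -2.14 -2.006
vertex 3.649 -1.243 -1.726
vertex 4.179 -2.005 -1.572
endloop
endfacet
facet normal 0.026 -0.963 0.267
outer loop
vertex 3.621 -2.14 -2.006
vertex 4.179 -2.005 -1.572
vertex 2.591 -1.677 -0.234
endloop
endfacet
facet normal 0.563 0.231 -0.793
outer loop
vertex 4.179 -2.005 -1.572
vertex 3.649 -1.243 -1.726
vertex 4.426 -1.423 -1.227
endloop
endfacet
facet normal 0.446 -0.589 0.674
outer loop
vertex 4.179 -2.005 -1.572
vertex 4.426 -1.423 -1.227
vertex 2.591 -1.677 -0.234
endloop
endfacet
facet normal 0.563 0.231 -0.794
outer loop
vertex 4.426 -1.423 -1.227
vertex 3.649 -1.243 -1.726
vertex 4.218 -0.736 -1.175
endloop
endfacet
facet normal 0.467 0.075 0.881
outer loop
vertex 4.426 -1.423 -1.227
vertex 4.218 -0.736 -1.175
vertex 2.591 -1.677 -0.234
endloop
endfacet

endsolid


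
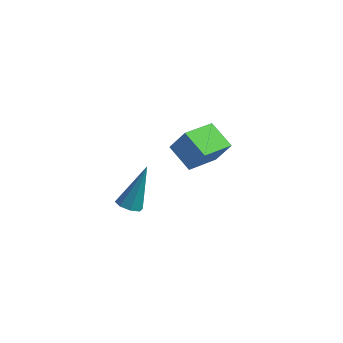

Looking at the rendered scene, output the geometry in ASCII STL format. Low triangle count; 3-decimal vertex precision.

solid 
facet normal -0.515 -0.046 -0.856
outer loop
vertex 2.722 0.434 1.66
vertex 1.694 1.168 2.24
vertex 3.487 1.935 1.119
endloop
endfacet
facet normal 0.740 -0.528 -0.417
outer loop
vertex 4.126 1.992 2.18
vertex 2.722 0.434 1.66
vertex 3.487 1.935 1.119
endloop
endfacet
facet normal -0.515 -0.046 -0.856
outer loop
vertex 3.487 1.935 1.119
vertex 1.694 1.168 2.24
vertex 2.459 2.669 1.699
endloop
endfacet
facet normal 0.433 0.848 -0.306
outer loop
vertex 2.459 2.669 1.699
vertex 4.126 1.992 2.18
vertex 3.487 1.935 1.119
endloop
endfacet
facet normal -0.433 -0.848 0.306
outer loop
vertex 2.722 0.434 1.66
vertex 2.333 1.225 3.301
vertex 1.694 1.168 2.24
endloop
endfacet
facet normal 0.740 -0.528 -0.417
outer loop
vertex 3.361 0.491 2.721
vertex 2.722 0.434 1.66
vertex 4.126 1.992 2.18
endloop
endfacet
facet normal -0.433 -0.848 0.306
outer loop
vertex 3.361 0.491 2.721
vertex 2.333 1.225 3.301
vertex 2.722 0.434 1.66
endloop
endfacet
facet normal -0.740 0.528 0.417
outer loop
vertex 1.694 1.168 2.24
vertex 2.333 1.225 3.301
vertex 2.459 2.669 1.699
endloop
endfacet
facet normal 0.433 0.848 -0.306
outer loop
vertex 3.098 2.726 2.76
vertex 4.126 1.992 2.18
vertex 2.459 2.669 1.699
endloop
endfacet
facet normal -0.740 0.528 0.417
outer loop
vertex 2.459 2.669 1.699
vertex 2.333 1.225 3.301
vertex 3.098 2.726 2.76
endloop
endfacet
facet normal 0.515 0.046 0.856
outer loop
vertex 3.098 2.726 2.76
vertex 3.361 0.491 2.721
vertex 4.126 1.992 2.18
endloop
endfacet
facet normal 0.515 0.046 0.856
outer loop
vertex 2.333 1.225 3.301
vertex 3.361 0.491 2.721
vertex 3.098 2.726 2.76
endloop
endfacet
facet normal -0.238 -0.475 -0.847
outer loop
vertex 1.844 -3.404 2.616
vertex 1.318 -3.522 2.83
vertex 1.548 -3.088 2.522
endloop
endfacet
facet normal 0.742 0.620 -0.255
outer loop
vertex 1.844 -3.404 2.616
vertex 1.548 -3.088 2.522
vertex 1.802 -2.558 4.55
endloop
endfacet
facet normal -0.238 -0.475 -0.847
outer loop
vertex 1.548 -3.088 2.522
vertex 1.318 -3.522 2.83
vertex 1.117 -3.025 2.608
endloop
endfacet
facet normal 0.088 0.961 -0.262
outer loop
vertex 1.548 -3.088 2.522
vertex 1.117 -3.025 2.608
vertex 1.802 -2.558 4.55
endloop
endfacet
facet normal -0.239 -0.475 -0.847
outer loop
vertex 1.117 -3.025 2.608
vertex 1.318 -3.522 2.83
vertex 0.804 -3.254 2.825
endloop
endfacet
facet normal -0.585 0.811 0.011
outer loop
vertex 1.117 -3.025 2.608
vertex 0.804 -3.254 2.825
vertex 1.802 -2.558 4.55
endloop
endfacet
facet normal -0.239 -0.474 -0.848
outer loop
vertex 0.804 -3.254 2.825
vertex 1.318 -3.522 2.83
vertex 0.792 -3.64 3.044
endloop
endfacet
facet normal -0.878 0.257 0.404
outer loop
vertex 0.804 -3.254 2.825
vertex 0.792 -3.64 3.044
vertex 1.802 -2.558 4.55
endloop
endfacet
facet normal -0.238 -0.475 -0.847
outer loop
vertex 0.792 -3.64 3.044
vertex 1.318 -3.522 2.83
vertex 1.088 -3.956 3.138
endloop
endfacet
facet normal -0.621 -0.377 0.687
outer loop
vertex 0.792 -3.64 3.044
vertex 1.088 -3.956 3.138
vertex 1.802 -2.558 4.55
endloop
endfacet
facet normal -0.238 -0.475 -0.847
outer loop
vertex 1.088 -3.956 3.138
vertex 1.318 -3.522 2.83
vertex 1.519 -4.019 3.052
endloop
endfacet
facet normal 0.034 -0.719 0.695
outer loop
vertex 1.088 -3.956 3.138
vertex 1.519 -4.019 3.052
vertex 1.802 -2.558 4.55
endloop
endfacet
facet normal -0.238 -0.475 -0.848
outer loop
vertex 1.519 -4.019 3.052
vertex 1.318 -3.522 2.83
vertex 1.832 -3.79 2.836
endloop
endfacet
facet normal 0.707 -0.569 0.421
outer loop
vertex 1.519 -4.019 3.052
vertex 1.832 -3.79 2.836
vertex 1.802 -2.558 4.55
endloop
endfacet
facet normal -0.238 -0.475 -0.847
outer loop
vertex 1.832 -3.79 2.836
vertex 1.318 -3.522 2.83
vertex 1.844 -3.404 2.616
endloop
endfacet
facet normal 0.999 -0.015 0.028
outer loop
vertex 1.832 -3.79 2.836
vertex 1.844 -3.404 2.616
vertex 1.802 -2.558 4.55
endloop
endfacet

endsolid


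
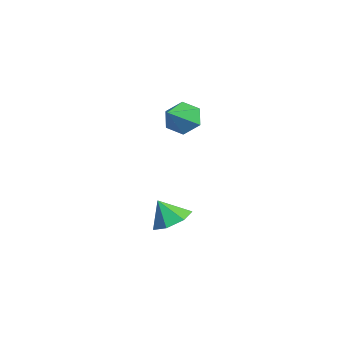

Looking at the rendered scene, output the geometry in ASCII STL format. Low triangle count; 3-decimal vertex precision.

solid 
facet normal -0.675 0.521 -0.523
outer loop
vertex 1.806 0.261 2.067
vertex 1.245 0.349 2.878
vertex 1.931 1.033 2.674
endloop
endfacet
facet normal 0.941 0.101 -0.322
outer loop
vertex 1.806 0.261 2.067
vertex 1.931 1.033 2.674
vertex 2.515 -0.629 3.862
endloop
endfacet
facet normal -0.675 0.521 -0.523
outer loop
vertex 1.931 1.033 2.674
vertex 1.245 0.349 2.878
vertex 1.37 1.121 3.485
endloop
endfacet
facet normal 0.710 0.557 0.431
outer loop
vertex 1.931 1.033 2.674
vertex 1.37 1.121 3.485
vertex 2.515 -0.629 3.862
endloop
endfacet
facet normal -0.675 0.520 -0.523
outer loop
vertex 1.37 1.121 3.485
vertex 1.245 0.349 2.878
vertex 0.684 0.436 3.689
endloop
endfacet
facet normal 0.048 0.240 0.969
outer loop
vertex 1.37 1.121 3.485
vertex 0.684 0.436 3.689
vertex 2.515 -0.629 3.862
endloop
endfacet
facet normal -0.676 0.520 -0.523
outer loop
vertex 0.684 0.436 3.689
vertex 1.245 0.349 2.878
vertex 0.56 -0.336 3.082
endloop
endfacet
facet normal -0.381 -0.533 0.755
outer loop
vertex 0.684 0.436 3.689
vertex 0.56 -0.336 3.082
vertex 2.515 -0.629 3.862
endloop
endfacet
facet normal -0.676 0.520 -0.523
outer loop
vertex 0.56 -0.336 3.082
vertex 1.245 0.349 2.878
vertex 1.121 -0.423 2.271
endloop
endfacet
facet normal -0.149 -0.989 0.003
outer loop
vertex 0.56 -0.336 3.082
vertex 1.121 -0.423 2.271
vertex 2.515 -0.629 3.862
endloop
endfacet
facet normal -0.675 0.520 -0.523
outer loop
vertex 1.121 -0.423 2.271
vertex 1.245 0.349 2.878
vertex 1.806 0.261 2.067
endloop
endfacet
facet normal 0.512 -0.672 -0.535
outer loop
vertex 1.121 -0.423 2.271
vertex 1.806 0.261 2.067
vertex 2.515 -0.629 3.862
endloop
endfacet
facet normal 0.205 0.454 -0.867
outer loop
vertex 2.935 0.078 -2.983
vertex 2.012 -0.317 -3.408
vertex 2.169 0.623 -2.879
endloop
endfacet
facet normal 0.329 0.290 0.899
outer loop
vertex 2.935 0.078 -2.983
vertex 2.169 0.623 -2.879
vertex 1.728 -0.943 -2.212
endloop
endfacet
facet normal 0.206 0.454 -0.867
outer loop
vertex 2.169 0.623 -2.879
vertex 2.012 -0.317 -3.408
vertex 1.285 0.461 -3.174
endloop
endfacet
facet normal -0.356 0.449 0.820
outer loop
vertex 2.169 0.623 -2.879
vertex 1.285 0.461 -3.174
vertex 1.728 -0.943 -2.212
endloop
endfacet
facet normal 0.206 0.453 -0.867
outer loop
vertex 1.285 0.461 -3.174
vertex 2.012 -0.317 -3.408
vertex 0.948 -0.287 -3.645
endloop
endfacet
facet normal -0.862 0.072 0.502
outer loop
vertex 1.285 0.461 -3.174
vertex 0.948 -0.287 -3.645
vertex 1.728 -0.943 -2.212
endloop
endfacet
facet normal 0.206 0.454 -0.867
outer loop
vertex 0.948 -0.287 -3.645
vertex 2.012 -0.317 -3.408
vertex 1.413 -1.057 -3.938
endloop
endfacet
facet normal -0.809 -0.559 0.184
outer loop
vertex 0.948 -0.287 -3.645
vertex 1.413 -1.057 -3.938
vertex 1.728 -0.943 -2.212
endloop
endfacet
facet normal 0.206 0.454 -0.867
outer loop
vertex 1.413 -1.057 -3.938
vertex 2.012 -0.317 -3.408
vertex 2.328 -1.27 -3.832
endloop
endfacet
facet normal -0.237 -0.966 0.107
outer loop
vertex 1.413 -1.057 -3.938
vertex 2.328 -1.27 -3.832
vertex 1.728 -0.943 -2.212
endloop
endfacet
facet normal 0.205 0.454 -0.867
outer loop
vertex 2.328 -1.27 -3.832
vertex 2.012 -0.317 -3.408
vertex 3.006 -0.765 -3.407
endloop
endfacet
facet normal 0.424 -0.845 0.327
outer loop
vertex 2.328 -1.27 -3.832
vertex 3.006 -0.765 -3.407
vertex 1.728 -0.943 -2.212
endloop
endfacet
facet normal 0.205 0.454 -0.867
outer loop
vertex 3.006 -0.765 -3.407
vertex 2.012 -0.317 -3.408
vertex 2.935 0.078 -2.983
endloop
endfacet
facet normal 0.676 -0.285 0.680
outer loop
vertex 3.006 -0.765 -3.407
vertex 2.935 0.078 -2.983
vertex 1.728 -0.943 -2.212
endloop
endfacet

endsolid


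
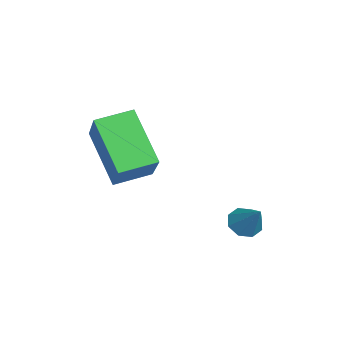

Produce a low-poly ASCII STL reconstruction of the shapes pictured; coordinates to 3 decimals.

solid 
facet normal -0.737 -0.035 -0.675
outer loop
vertex -1.584 -4.738 0.545
vertex -1.836 -3.637 0.763
vertex -0.356 -4.186 -0.824
endloop
endfacet
facet normal 0.219 -0.957 -0.189
outer loop
vertex 0.956 -4.123 0.377
vertex -1.584 -4.738 0.545
vertex -0.356 -4.186 -0.824
endloop
endfacet
facet normal -0.737 -0.036 -0.675
outer loop
vertex -0.356 -4.186 -0.824
vertex -1.836 -3.637 0.763
vertex -0.608 -3.085 -0.607
endloop
endfacet
facet normal 0.639 0.287 -0.713
outer loop
vertex -0.608 -3.085 -0.607
vertex 0.956 -4.123 0.377
vertex -0.356 -4.186 -0.824
endloop
endfacet
facet normal -0.639 -0.288 0.713
outer loop
vertex -1.584 -4.738 0.545
vertex -0.524 -3.574 1.964
vertex -1.836 -3.637 0.763
endloop
endfacet
facet normal 0.219 -0.957 -0.189
outer loop
vertex -0.272 -4.675 1.747
vertex -1.584 -4.738 0.545
vertex 0.956 -4.123 0.377
endloop
endfacet
facet normal -0.640 -0.287 0.713
outer loop
vertex -0.272 -4.675 1.747
vertex -0.524 -3.574 1.964
vertex -1.584 -4.738 0.545
endloop
endfacet
facet normal -0.219 0.957 0.189
outer loop
vertex -1.836 -3.637 0.763
vertex -0.524 -3.574 1.964
vertex -0.608 -3.085 -0.607
endloop
endfacet
facet normal 0.639 0.288 -0.713
outer loop
vertex 0.704 -3.022 0.595
vertex 0.956 -4.123 0.377
vertex -0.608 -3.085 -0.607
endloop
endfacet
facet normal -0.219 0.957 0.189
outer loop
vertex -0.608 -3.085 -0.607
vertex -0.524 -3.574 1.964
vertex 0.704 -3.022 0.595
endloop
endfacet
facet normal 0.737 0.035 0.675
outer loop
vertex 0.704 -3.022 0.595
vertex -0.272 -4.675 1.747
vertex 0.956 -4.123 0.377
endloop
endfacet
facet normal 0.737 0.036 0.675
outer loop
vertex -0.524 -3.574 1.964
vertex -0.272 -4.675 1.747
vertex 0.704 -3.022 0.595
endloop
endfacet
facet normal -0.617 -0.278 -0.736
outer loop
vertex 0.958 -0.931 -2.232
vertex 0.554 -0.696 -1.982
vertex 0.913 -0.543 -2.341
endloop
endfacet
facet normal 0.961 0.034 -0.275
outer loop
vertex 0.958 -0.931 -2.232
vertex 0.913 -0.543 -2.341
vertex 1.246 -0.384 -1.158
endloop
endfacet
facet normal -0.617 -0.278 -0.736
outer loop
vertex 0.913 -0.543 -2.341
vertex 0.554 -0.696 -1.982
vertex 0.658 -0.244 -2.24
endloop
endfacet
facet normal 0.681 0.676 -0.282
outer loop
vertex 0.913 -0.543 -2.341
vertex 0.658 -0.244 -2.24
vertex 1.246 -0.384 -1.158
endloop
endfacet
facet normal -0.617 -0.278 -0.736
outer loop
vertex 0.658 -0.244 -2.24
vertex 0.554 -0.696 -1.982
vertex 0.342 -0.21 -1.988
endloop
endfacet
facet normal 0.145 0.988 0.049
outer loop
vertex 0.658 -0.244 -2.24
vertex 0.342 -0.21 -1.988
vertex 1.246 -0.384 -1.158
endloop
endfacet
facet normal -0.618 -0.279 -0.735
outer loop
vertex 0.342 -0.21 -1.988
vertex 0.554 -0.696 -1.982
vertex 0.15 -0.46 -1.732
endloop
endfacet
facet normal -0.328 0.787 0.522
outer loop
vertex 0.342 -0.21 -1.988
vertex 0.15 -0.46 -1.732
vertex 1.246 -0.384 -1.158
endloop
endfacet
facet normal -0.618 -0.278 -0.736
outer loop
vertex 0.15 -0.46 -1.732
vertex 0.554 -0.696 -1.982
vertex 0.195 -0.848 -1.623
endloop
endfacet
facet normal -0.466 0.189 0.864
outer loop
vertex 0.15 -0.46 -1.732
vertex 0.195 -0.848 -1.623
vertex 1.246 -0.384 -1.158
endloop
endfacet
facet normal -0.618 -0.278 -0.736
outer loop
vertex 0.195 -0.848 -1.623
vertex 0.554 -0.696 -1.982
vertex 0.45 -1.147 -1.724
endloop
endfacet
facet normal -0.186 -0.453 0.872
outer loop
vertex 0.195 -0.848 -1.623
vertex 0.45 -1.147 -1.724
vertex 1.246 -0.384 -1.158
endloop
endfacet
facet normal -0.617 -0.279 -0.736
outer loop
vertex 0.45 -1.147 -1.724
vertex 0.554 -0.696 -1.982
vertex 0.766 -1.181 -1.976
endloop
endfacet
facet normal 0.349 -0.765 0.541
outer loop
vertex 0.45 -1.147 -1.724
vertex 0.766 -1.181 -1.976
vertex 1.246 -0.384 -1.158
endloop
endfacet
facet normal -0.617 -0.279 -0.736
outer loop
vertex 0.766 -1.181 -1.976
vertex 0.554 -0.696 -1.982
vertex 0.958 -0.931 -2.232
endloop
endfacet
facet normal 0.823 -0.564 0.067
outer loop
vertex 0.766 -1.181 -1.976
vertex 0.958 -0.931 -2.232
vertex 1.246 -0.384 -1.158
endloop
endfacet

endsolid


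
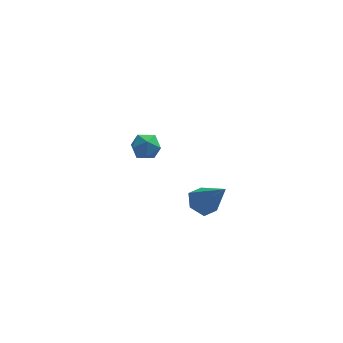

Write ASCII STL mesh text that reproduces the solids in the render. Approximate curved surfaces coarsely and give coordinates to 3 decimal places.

solid 
facet normal -0.421 0.813 -0.401
outer loop
vertex 0.706 4.414 -3.915
vertex 0.011 4.346 -3.324
vertex 0.751 4.837 -3.105
endloop
endfacet
facet normal 0.291 0.841 -0.456
outer loop
vertex 0.706 4.414 -3.915
vertex 0.751 4.837 -3.105
vertex 1.486 4.404 -3.436
endloop
endfacet
facet normal 0.507 0.267 -0.820
outer loop
vertex 0.706 4.414 -3.915
vertex 1.486 4.404 -3.436
vertex 1.2 3.646 -3.86
endloop
endfacet
facet normal -0.070 -0.116 -0.991
outer loop
vertex 0.706 4.414 -3.915
vertex 1.2 3.646 -3.86
vertex 0.288 3.61 -3.791
endloop
endfacet
facet normal -0.644 0.222 -0.732
outer loop
vertex 0.706 4.414 -3.915
vertex 0.288 3.61 -3.791
vertex 0.011 4.346 -3.324
endloop
endfacet
facet normal 0.563 0.801 0.203
outer loop
vertex 1.486 4.404 -3.436
vertex 0.751 4.837 -3.105
vertex 1.272 4.33 -2.549
endloop
endfacet
facet normal -0.587 0.756 0.289
outer loop
vertex 0.751 4.837 -3.105
vertex 0.011 4.346 -3.324
vertex 0.36 4.294 -2.48
endloop
endfacet
facet normal -0.948 -0.201 -0.246
outer loop
vertex 0.011 4.346 -3.324
vertex 0.288 3.61 -3.791
vertex 0.074 3.536 -2.904
endloop
endfacet
facet normal -0.021 -0.748 -0.663
outer loop
vertex 0.288 3.61 -3.791
vertex 1.2 3.646 -3.86
vertex 0.809 3.103 -3.235
endloop
endfacet
facet normal 0.914 -0.129 -0.386
outer loop
vertex 1.2 3.646 -3.86
vertex 1.486 4.404 -3.436
vertex 1.549 3.594 -3.016
endloop
endfacet
facet normal 0.070 0.116 0.991
outer loop
vertex 0.854 3.526 -2.425
vertex 1.272 4.33 -2.549
vertex 0.36 4.294 -2.48
endloop
endfacet
facet normal -0.507 -0.267 0.820
outer loop
vertex 0.854 3.526 -2.425
vertex 0.36 4.294 -2.48
vertex 0.074 3.536 -2.904
endloop
endfacet
facet normal -0.291 -0.841 0.456
outer loop
vertex 0.854 3.526 -2.425
vertex 0.074 3.536 -2.904
vertex 0.809 3.103 -3.235
endloop
endfacet
facet normal 0.421 -0.813 0.401
outer loop
vertex 0.854 3.526 -2.425
vertex 0.809 3.103 -3.235
vertex 1.549 3.594 -3.016
endloop
endfacet
facet normal 0.644 -0.222 0.732
outer loop
vertex 0.854 3.526 -2.425
vertex 1.549 3.594 -3.016
vertex 1.272 4.33 -2.549
endloop
endfacet
facet normal 0.021 0.748 0.663
outer loop
vertex 0.36 4.294 -2.48
vertex 1.272 4.33 -2.549
vertex 0.751 4.837 -3.105
endloop
endfacet
facet normal -0.914 0.129 0.386
outer loop
vertex 0.074 3.536 -2.904
vertex 0.36 4.294 -2.48
vertex 0.011 4.346 -3.324
endloop
endfacet
facet normal -0.563 -0.801 -0.203
outer loop
vertex 0.809 3.103 -3.235
vertex 0.074 3.536 -2.904
vertex 0.288 3.61 -3.791
endloop
endfacet
facet normal 0.587 -0.756 -0.289
outer loop
vertex 1.549 3.594 -3.016
vertex 0.809 3.103 -3.235
vertex 1.2 3.646 -3.86
endloop
endfacet
facet normal 0.948 0.201 0.246
outer loop
vertex 1.272 4.33 -2.549
vertex 1.549 3.594 -3.016
vertex 1.486 4.404 -3.436
endloop
endfacet
facet normal -0.486 0.383 -0.785
outer loop
vertex 4.063 -2.192 -1.924
vertex 3.415 -2.776 -1.808
vertex 3.38 -1.995 -1.405
endloop
endfacet
facet normal 0.541 0.718 0.439
outer loop
vertex 4.063 -2.192 -1.924
vertex 3.38 -1.995 -1.405
vertex 4.465 -3.604 -0.112
endloop
endfacet
facet normal -0.485 0.384 -0.786
outer loop
vertex 3.38 -1.995 -1.405
vertex 3.415 -2.776 -1.808
vertex 2.732 -2.579 -1.29
endloop
endfacet
facet normal -0.283 0.478 0.832
outer loop
vertex 3.38 -1.995 -1.405
vertex 2.732 -2.579 -1.29
vertex 4.465 -3.604 -0.112
endloop
endfacet
facet normal -0.485 0.383 -0.786
outer loop
vertex 2.732 -2.579 -1.29
vertex 3.415 -2.776 -1.808
vertex 2.767 -3.361 -1.693
endloop
endfacet
facet normal -0.662 -0.367 0.654
outer loop
vertex 2.732 -2.579 -1.29
vertex 2.767 -3.361 -1.693
vertex 4.465 -3.604 -0.112
endloop
endfacet
facet normal -0.485 0.383 -0.786
outer loop
vertex 2.767 -3.361 -1.693
vertex 3.415 -2.776 -1.808
vertex 3.45 -3.558 -2.211
endloop
endfacet
facet normal -0.217 -0.973 0.084
outer loop
vertex 2.767 -3.361 -1.693
vertex 3.45 -3.558 -2.211
vertex 4.465 -3.604 -0.112
endloop
endfacet
facet normal -0.486 0.383 -0.786
outer loop
vertex 3.45 -3.558 -2.211
vertex 3.415 -2.776 -1.808
vertex 4.098 -2.974 -2.327
endloop
endfacet
facet normal 0.606 -0.733 -0.309
outer loop
vertex 3.45 -3.558 -2.211
vertex 4.098 -2.974 -2.327
vertex 4.465 -3.604 -0.112
endloop
endfacet
facet normal -0.486 0.383 -0.786
outer loop
vertex 4.098 -2.974 -2.327
vertex 3.415 -2.776 -1.808
vertex 4.063 -2.192 -1.924
endloop
endfacet
facet normal 0.985 0.112 -0.131
outer loop
vertex 4.098 -2.974 -2.327
vertex 4.063 -2.192 -1.924
vertex 4.465 -3.604 -0.112
endloop
endfacet

endsolid


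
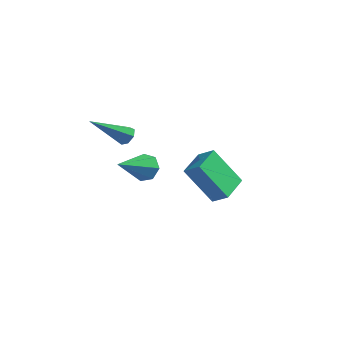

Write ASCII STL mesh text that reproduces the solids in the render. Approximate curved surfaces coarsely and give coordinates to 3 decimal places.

solid 
facet normal -0.525 -0.231 0.819
outer loop
vertex 2.325 0.477 0.71
vertex 2.171 1.898 1.012
vertex 1.565 0.497 0.228
endloop
endfacet
facet normal 0.105 -0.973 -0.207
outer loop
vertex 2.669 0.982 -1.492
vertex 2.325 0.477 0.71
vertex 1.565 0.497 0.228
endloop
endfacet
facet normal -0.526 -0.231 0.819
outer loop
vertex 1.565 0.497 0.228
vertex 2.171 1.898 1.012
vertex 1.411 1.917 0.529
endloop
endfacet
facet normal -0.844 0.022 -0.536
outer loop
vertex 1.411 1.917 0.529
vertex 2.669 0.982 -1.492
vertex 1.565 0.497 0.228
endloop
endfacet
facet normal 0.844 -0.022 0.536
outer loop
vertex 2.325 0.477 0.71
vertex 3.275 2.383 -0.708
vertex 2.171 1.898 1.012
endloop
endfacet
facet normal 0.107 -0.973 -0.206
outer loop
vertex 3.429 0.963 -1.009
vertex 2.325 0.477 0.71
vertex 2.669 0.982 -1.492
endloop
endfacet
facet normal 0.844 -0.022 0.536
outer loop
vertex 3.429 0.963 -1.009
vertex 3.275 2.383 -0.708
vertex 2.325 0.477 0.71
endloop
endfacet
facet normal -0.107 0.973 0.206
outer loop
vertex 2.171 1.898 1.012
vertex 3.275 2.383 -0.708
vertex 1.411 1.917 0.529
endloop
endfacet
facet normal -0.844 0.022 -0.536
outer loop
vertex 2.515 2.403 -1.19
vertex 2.669 0.982 -1.492
vertex 1.411 1.917 0.529
endloop
endfacet
facet normal -0.106 0.973 0.207
outer loop
vertex 1.411 1.917 0.529
vertex 3.275 2.383 -0.708
vertex 2.515 2.403 -1.19
endloop
endfacet
facet normal 0.526 0.231 -0.819
outer loop
vertex 2.515 2.403 -1.19
vertex 3.429 0.963 -1.009
vertex 2.669 0.982 -1.492
endloop
endfacet
facet normal 0.525 0.231 -0.819
outer loop
vertex 3.275 2.383 -0.708
vertex 3.429 0.963 -1.009
vertex 2.515 2.403 -1.19
endloop
endfacet
facet normal 0.144 0.877 -0.458
outer loop
vertex -2.367 4.235 -3.124
vertex -2.961 4.549 -2.709
vertex -2.194 4.519 -2.525
endloop
endfacet
facet normal 0.856 -0.517 -0.002
outer loop
vertex -2.367 4.235 -3.124
vertex -2.194 4.519 -2.525
vertex -3.259 2.751 -1.771
endloop
endfacet
facet normal 0.144 0.877 -0.458
outer loop
vertex -2.194 4.519 -2.525
vertex -2.961 4.549 -2.709
vertex -2.598 4.826 -2.064
endloop
endfacet
facet normal 0.703 -0.125 0.700
outer loop
vertex -2.194 4.519 -2.525
vertex -2.598 4.826 -2.064
vertex -3.259 2.751 -1.771
endloop
endfacet
facet normal 0.145 0.877 -0.458
outer loop
vertex -2.598 4.826 -2.064
vertex -2.961 4.549 -2.709
vertex -3.276 4.925 -2.089
endloop
endfacet
facet normal -0.015 0.145 0.989
outer loop
vertex -2.598 4.826 -2.064
vertex -3.276 4.925 -2.089
vertex -3.259 2.751 -1.771
endloop
endfacet
facet normal 0.145 0.877 -0.458
outer loop
vertex -3.276 4.925 -2.089
vertex -2.961 4.549 -2.709
vertex -3.717 4.741 -2.581
endloop
endfacet
facet normal -0.758 0.089 0.646
outer loop
vertex -3.276 4.925 -2.089
vertex -3.717 4.741 -2.581
vertex -3.259 2.751 -1.771
endloop
endfacet
facet normal 0.145 0.877 -0.458
outer loop
vertex -3.717 4.741 -2.581
vertex -2.961 4.549 -2.709
vertex -3.589 4.413 -3.169
endloop
endfacet
facet normal -0.965 -0.251 -0.070
outer loop
vertex -3.717 4.741 -2.581
vertex -3.589 4.413 -3.169
vertex -3.259 2.751 -1.771
endloop
endfacet
facet normal 0.145 0.877 -0.458
outer loop
vertex -3.589 4.413 -3.169
vertex -2.961 4.549 -2.709
vertex -2.988 4.187 -3.411
endloop
endfacet
facet normal -0.482 -0.618 -0.621
outer loop
vertex -3.589 4.413 -3.169
vertex -2.988 4.187 -3.411
vertex -3.259 2.751 -1.771
endloop
endfacet
facet normal 0.144 0.877 -0.458
outer loop
vertex -2.988 4.187 -3.411
vertex -2.961 4.549 -2.709
vertex -2.367 4.235 -3.124
endloop
endfacet
facet normal 0.330 -0.737 -0.590
outer loop
vertex -2.988 4.187 -3.411
vertex -2.367 4.235 -3.124
vertex -3.259 2.751 -1.771
endloop
endfacet
facet normal 0.465 0.664 -0.585
outer loop
vertex -2.509 3.014 0.518
vertex -2.789 2.844 0.102
vertex -2.909 3.23 0.445
endloop
endfacet
facet normal 0.064 0.424 0.904
outer loop
vertex -2.509 3.014 0.518
vertex -2.909 3.23 0.445
vertex -3.791 1.416 1.358
endloop
endfacet
facet normal 0.466 0.664 -0.585
outer loop
vertex -2.909 3.23 0.445
vertex -2.789 2.844 0.102
vertex -3.219 3.155 0.113
endloop
endfacet
facet normal -0.662 0.568 0.489
outer loop
vertex -2.909 3.23 0.445
vertex -3.219 3.155 0.113
vertex -3.791 1.416 1.358
endloop
endfacet
facet normal 0.466 0.664 -0.585
outer loop
vertex -3.219 3.155 0.113
vertex -2.789 2.844 0.102
vertex -3.205 2.846 -0.227
endloop
endfacet
facet normal -0.964 0.175 -0.199
outer loop
vertex -3.219 3.155 0.113
vertex -3.205 2.846 -0.227
vertex -3.791 1.416 1.358
endloop
endfacet
facet normal 0.465 0.665 -0.584
outer loop
vertex -3.205 2.846 -0.227
vertex -2.789 2.844 0.102
vertex -2.879 2.536 -0.32
endloop
endfacet
facet normal -0.617 -0.457 -0.640
outer loop
vertex -3.205 2.846 -0.227
vertex -2.879 2.536 -0.32
vertex -3.791 1.416 1.358
endloop
endfacet
facet normal 0.465 0.665 -0.584
outer loop
vertex -2.879 2.536 -0.32
vertex -2.789 2.844 0.102
vertex -2.485 2.458 -0.095
endloop
endfacet
facet normal 0.119 -0.855 -0.505
outer loop
vertex -2.879 2.536 -0.32
vertex -2.485 2.458 -0.095
vertex -3.791 1.416 1.358
endloop
endfacet
facet normal 0.465 0.665 -0.584
outer loop
vertex -2.485 2.458 -0.095
vertex -2.789 2.844 0.102
vertex -2.321 2.671 0.278
endloop
endfacet
facet normal 0.690 -0.716 0.106
outer loop
vertex -2.485 2.458 -0.095
vertex -2.321 2.671 0.278
vertex -3.791 1.416 1.358
endloop
endfacet
facet normal 0.465 0.664 -0.585
outer loop
vertex -2.321 2.671 0.278
vertex -2.789 2.844 0.102
vertex -2.509 3.014 0.518
endloop
endfacet
facet normal 0.665 -0.148 0.732
outer loop
vertex -2.321 2.671 0.278
vertex -2.509 3.014 0.518
vertex -3.791 1.416 1.358
endloop
endfacet

endsolid


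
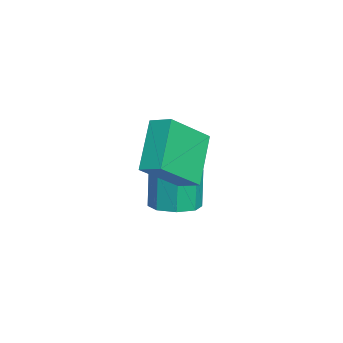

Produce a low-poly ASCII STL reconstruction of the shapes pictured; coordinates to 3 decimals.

solid 
facet normal 0.190 -0.017 -0.982
outer loop
vertex -1.695 -0.183 -4.37
vertex -2.536 -0.263 -4.531
vertex -1.995 0.399 -4.438
endloop
endfacet
facet normal 0.870 0.467 0.161
outer loop
vertex -1.695 -0.183 -4.37
vertex -1.995 0.399 -4.438
vertex -1.983 -0.157 -2.887
endloop
endfacet
facet normal 0.869 0.467 0.161
outer loop
vertex -1.983 -0.157 -2.887
vertex -1.995 0.399 -4.438
vertex -2.283 0.425 -2.956
endloop
endfacet
facet normal -0.191 0.018 0.981
outer loop
vertex -1.983 -0.157 -2.887
vertex -2.283 0.425 -2.956
vertex -2.824 -0.237 -3.049
endloop
endfacet
facet normal 0.190 -0.018 -0.982
outer loop
vertex -1.995 0.399 -4.438
vertex -2.536 -0.263 -4.531
vertex -2.612 0.593 -4.561
endloop
endfacet
facet normal 0.292 0.955 0.040
outer loop
vertex -1.995 0.399 -4.438
vertex -2.612 0.593 -4.561
vertex -2.283 0.425 -2.956
endloop
endfacet
facet normal 0.292 0.955 0.040
outer loop
vertex -2.283 0.425 -2.956
vertex -2.612 0.593 -4.561
vertex -2.9 0.619 -3.078
endloop
endfacet
facet normal -0.189 0.016 0.982
outer loop
vertex -2.283 0.425 -2.956
vertex -2.9 0.619 -3.078
vertex -2.824 -0.237 -3.049
endloop
endfacet
facet normal 0.189 -0.018 -0.982
outer loop
vertex -2.612 0.593 -4.561
vertex -2.536 -0.263 -4.531
vertex -3.185 0.286 -4.666
endloop
endfacet
facet normal -0.455 0.884 -0.104
outer loop
vertex -2.612 0.593 -4.561
vertex -3.185 0.286 -4.666
vertex -2.9 0.619 -3.078
endloop
endfacet
facet normal -0.455 0.884 -0.104
outer loop
vertex -2.9 0.619 -3.078
vertex -3.185 0.286 -4.666
vertex -3.472 0.312 -3.184
endloop
endfacet
facet normal -0.191 0.016 0.982
outer loop
vertex -2.9 0.619 -3.078
vertex -3.472 0.312 -3.184
vertex -2.824 -0.237 -3.049
endloop
endfacet
facet normal 0.191 -0.016 -0.982
outer loop
vertex -3.185 0.286 -4.666
vertex -2.536 -0.263 -4.531
vertex -3.377 -0.343 -4.693
endloop
endfacet
facet normal -0.937 0.294 -0.187
outer loop
vertex -3.185 0.286 -4.666
vertex -3.377 -0.343 -4.693
vertex -3.472 0.312 -3.184
endloop
endfacet
facet normal -0.937 0.295 -0.187
outer loop
vertex -3.472 0.312 -3.184
vertex -3.377 -0.343 -4.693
vertex -3.665 -0.317 -3.21
endloop
endfacet
facet normal -0.190 0.018 0.982
outer loop
vertex -3.472 0.312 -3.184
vertex -3.665 -0.317 -3.21
vertex -2.824 -0.237 -3.049
endloop
endfacet
facet normal 0.191 -0.018 -0.981
outer loop
vertex -3.377 -0.343 -4.693
vertex -2.536 -0.263 -4.531
vertex -3.077 -0.925 -4.624
endloop
endfacet
facet normal -0.869 -0.467 -0.161
outer loop
vertex -3.377 -0.343 -4.693
vertex -3.077 -0.925 -4.624
vertex -3.665 -0.317 -3.21
endloop
endfacet
facet normal -0.870 -0.467 -0.161
outer loop
vertex -3.665 -0.317 -3.21
vertex -3.077 -0.925 -4.624
vertex -3.365 -0.899 -3.142
endloop
endfacet
facet normal -0.190 0.017 0.982
outer loop
vertex -3.665 -0.317 -3.21
vertex -3.365 -0.899 -3.142
vertex -2.824 -0.237 -3.049
endloop
endfacet
facet normal 0.189 -0.016 -0.982
outer loop
vertex -3.077 -0.925 -4.624
vertex -2.536 -0.263 -4.531
vertex -2.46 -1.119 -4.502
endloop
endfacet
facet normal -0.292 -0.955 -0.040
outer loop
vertex -3.077 -0.925 -4.624
vertex -2.46 -1.119 -4.502
vertex -3.365 -0.899 -3.142
endloop
endfacet
facet normal -0.292 -0.955 -0.040
outer loop
vertex -3.365 -0.899 -3.142
vertex -2.46 -1.119 -4.502
vertex -2.748 -1.093 -3.019
endloop
endfacet
facet normal -0.190 0.018 0.982
outer loop
vertex -3.365 -0.899 -3.142
vertex -2.748 -1.093 -3.019
vertex -2.824 -0.237 -3.049
endloop
endfacet
facet normal 0.191 -0.016 -0.982
outer loop
vertex -2.46 -1.119 -4.502
vertex -2.536 -0.263 -4.531
vertex -1.888 -0.812 -4.396
endloop
endfacet
facet normal 0.455 -0.884 0.104
outer loop
vertex -2.46 -1.119 -4.502
vertex -1.888 -0.812 -4.396
vertex -2.748 -1.093 -3.019
endloop
endfacet
facet normal 0.455 -0.884 0.104
outer loop
vertex -2.748 -1.093 -3.019
vertex -1.888 -0.812 -4.396
vertex -2.175 -0.786 -2.914
endloop
endfacet
facet normal -0.189 0.018 0.982
outer loop
vertex -2.748 -1.093 -3.019
vertex -2.175 -0.786 -2.914
vertex -2.824 -0.237 -3.049
endloop
endfacet
facet normal 0.190 -0.018 -0.982
outer loop
vertex -1.888 -0.812 -4.396
vertex -2.536 -0.263 -4.531
vertex -1.695 -0.183 -4.37
endloop
endfacet
facet normal 0.937 -0.295 0.187
outer loop
vertex -1.888 -0.812 -4.396
vertex -1.695 -0.183 -4.37
vertex -2.175 -0.786 -2.914
endloop
endfacet
facet normal 0.937 -0.294 0.187
outer loop
vertex -2.175 -0.786 -2.914
vertex -1.695 -0.183 -4.37
vertex -1.983 -0.157 -2.887
endloop
endfacet
facet normal -0.191 0.016 0.982
outer loop
vertex -2.175 -0.786 -2.914
vertex -1.983 -0.157 -2.887
vertex -2.824 -0.237 -3.049
endloop
endfacet
facet normal -0.665 0.133 0.735
outer loop
vertex -0.444 -0.939 0.172
vertex -0.042 -0.28 0.417
vertex -1.549 0.18 -1.03
endloop
endfacet
facet normal -0.495 -0.814 -0.303
outer loop
vertex -0.238 -0.08 -2.477
vertex -0.444 -0.939 0.172
vertex -1.549 0.18 -1.03
endloop
endfacet
facet normal -0.665 0.132 0.735
outer loop
vertex -1.549 0.18 -1.03
vertex -0.042 -0.28 0.417
vertex -1.147 0.84 -0.785
endloop
endfacet
facet normal -0.558 0.565 -0.607
outer loop
vertex -1.147 0.84 -0.785
vertex -0.238 -0.08 -2.477
vertex -1.549 0.18 -1.03
endloop
endfacet
facet normal 0.558 -0.566 0.607
outer loop
vertex -0.444 -0.939 0.172
vertex 1.269 -0.54 -1.03
vertex -0.042 -0.28 0.417
endloop
endfacet
facet normal -0.496 -0.814 -0.303
outer loop
vertex 0.867 -1.2 -1.275
vertex -0.444 -0.939 0.172
vertex -0.238 -0.08 -2.477
endloop
endfacet
facet normal 0.558 -0.565 0.607
outer loop
vertex 0.867 -1.2 -1.275
vertex 1.269 -0.54 -1.03
vertex -0.444 -0.939 0.172
endloop
endfacet
facet normal 0.496 0.814 0.303
outer loop
vertex -0.042 -0.28 0.417
vertex 1.269 -0.54 -1.03
vertex -1.147 0.84 -0.785
endloop
endfacet
facet normal -0.558 0.566 -0.607
outer loop
vertex 0.164 0.579 -2.232
vertex -0.238 -0.08 -2.477
vertex -1.147 0.84 -0.785
endloop
endfacet
facet normal 0.496 0.814 0.302
outer loop
vertex -1.147 0.84 -0.785
vertex 1.269 -0.54 -1.03
vertex 0.164 0.579 -2.232
endloop
endfacet
facet normal 0.665 -0.133 -0.735
outer loop
vertex 0.164 0.579 -2.232
vertex 0.867 -1.2 -1.275
vertex -0.238 -0.08 -2.477
endloop
endfacet
facet normal 0.665 -0.132 -0.735
outer loop
vertex 1.269 -0.54 -1.03
vertex 0.867 -1.2 -1.275
vertex 0.164 0.579 -2.232
endloop
endfacet

endsolid
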